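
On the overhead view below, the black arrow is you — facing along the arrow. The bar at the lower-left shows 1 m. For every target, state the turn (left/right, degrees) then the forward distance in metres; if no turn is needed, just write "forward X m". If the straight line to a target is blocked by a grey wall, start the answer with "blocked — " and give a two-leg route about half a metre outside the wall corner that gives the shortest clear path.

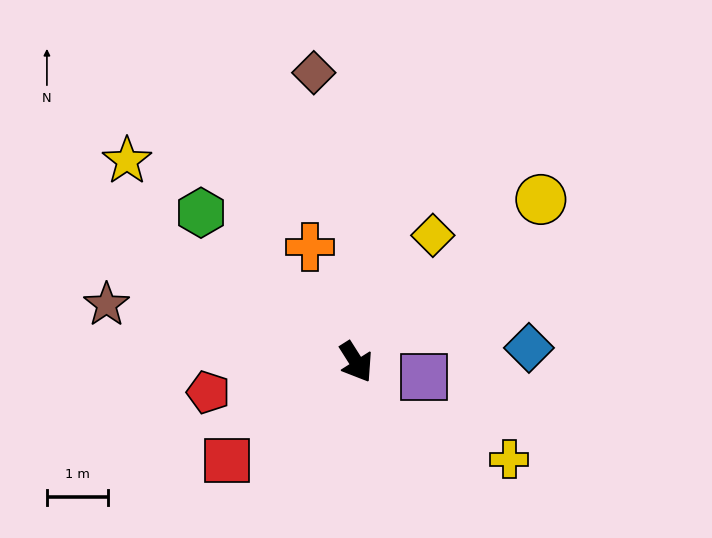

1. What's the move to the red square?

turn right 85°, forward 2.7 m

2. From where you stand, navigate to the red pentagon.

turn right 111°, forward 2.5 m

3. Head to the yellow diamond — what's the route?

turn left 117°, forward 2.4 m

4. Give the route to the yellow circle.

turn left 99°, forward 4.0 m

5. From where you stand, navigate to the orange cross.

turn left 169°, forward 2.0 m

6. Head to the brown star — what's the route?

turn right 135°, forward 4.2 m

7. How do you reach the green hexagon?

turn right 166°, forward 3.5 m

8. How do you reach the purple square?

turn left 45°, forward 1.1 m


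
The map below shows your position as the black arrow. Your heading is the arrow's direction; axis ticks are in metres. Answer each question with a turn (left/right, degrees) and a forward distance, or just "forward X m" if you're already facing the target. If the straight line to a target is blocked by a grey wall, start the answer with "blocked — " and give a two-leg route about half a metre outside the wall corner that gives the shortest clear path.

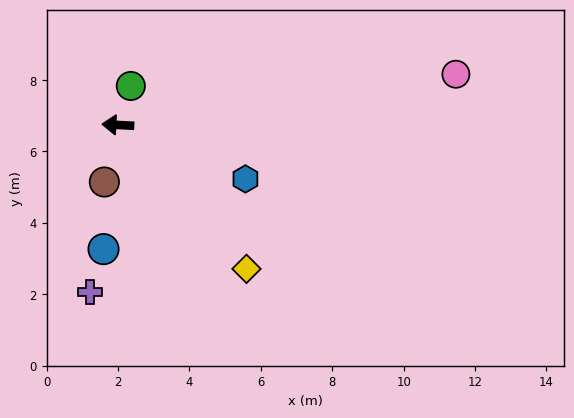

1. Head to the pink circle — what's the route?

turn right 169°, forward 9.6 m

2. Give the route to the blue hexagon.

turn left 160°, forward 3.9 m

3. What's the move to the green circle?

turn right 105°, forward 1.2 m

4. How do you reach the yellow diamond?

turn left 135°, forward 5.4 m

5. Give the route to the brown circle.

turn left 80°, forward 1.6 m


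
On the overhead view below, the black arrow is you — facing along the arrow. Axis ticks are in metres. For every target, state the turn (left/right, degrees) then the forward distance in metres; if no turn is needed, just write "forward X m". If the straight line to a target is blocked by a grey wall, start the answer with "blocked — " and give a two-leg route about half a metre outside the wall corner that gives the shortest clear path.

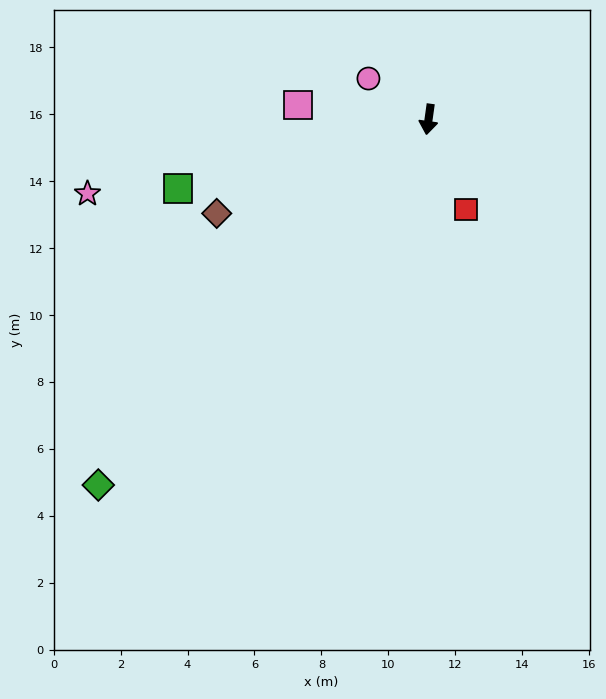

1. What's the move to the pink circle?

turn right 116°, forward 2.2 m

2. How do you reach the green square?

turn right 67°, forward 7.8 m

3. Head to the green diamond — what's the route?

turn right 34°, forward 14.7 m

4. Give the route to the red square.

turn left 30°, forward 2.9 m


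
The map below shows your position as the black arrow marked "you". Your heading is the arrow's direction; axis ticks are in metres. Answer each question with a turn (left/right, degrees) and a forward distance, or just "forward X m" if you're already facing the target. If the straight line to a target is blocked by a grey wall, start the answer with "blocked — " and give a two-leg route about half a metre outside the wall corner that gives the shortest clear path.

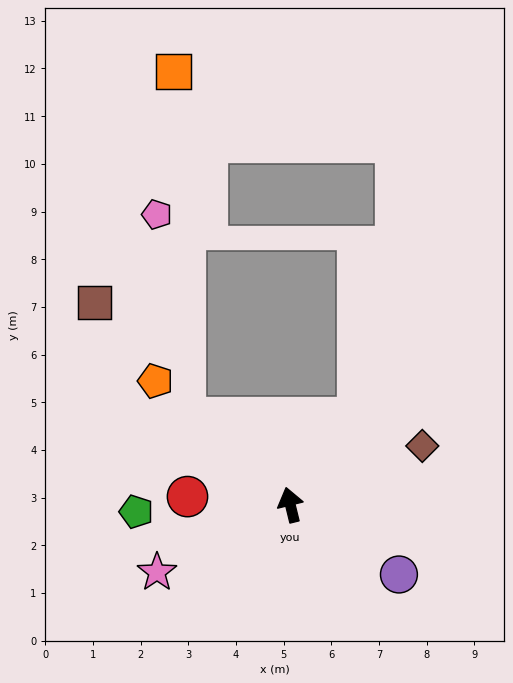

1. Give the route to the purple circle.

turn right 136°, forward 2.7 m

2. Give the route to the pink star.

turn left 103°, forward 3.1 m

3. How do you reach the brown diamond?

turn right 80°, forward 3.0 m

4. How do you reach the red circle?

turn left 72°, forward 2.2 m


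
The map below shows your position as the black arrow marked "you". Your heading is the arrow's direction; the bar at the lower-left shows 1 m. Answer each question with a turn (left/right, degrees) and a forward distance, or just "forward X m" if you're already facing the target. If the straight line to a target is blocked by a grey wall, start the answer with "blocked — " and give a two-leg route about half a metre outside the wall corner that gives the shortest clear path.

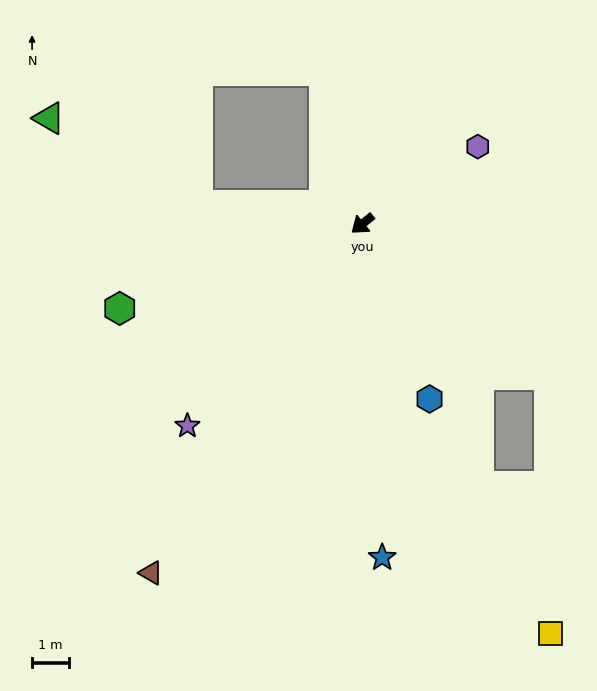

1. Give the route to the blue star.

turn left 54°, forward 9.2 m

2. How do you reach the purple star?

turn left 10°, forward 7.3 m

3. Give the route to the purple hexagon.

turn left 175°, forward 3.8 m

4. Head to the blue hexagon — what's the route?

turn left 72°, forward 5.1 m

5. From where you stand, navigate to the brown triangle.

turn left 20°, forward 11.2 m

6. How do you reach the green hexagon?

turn right 20°, forward 7.0 m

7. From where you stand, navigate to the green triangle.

blocked — turn right 45°, forward 4.5 m, then turn right 25°, forward 4.7 m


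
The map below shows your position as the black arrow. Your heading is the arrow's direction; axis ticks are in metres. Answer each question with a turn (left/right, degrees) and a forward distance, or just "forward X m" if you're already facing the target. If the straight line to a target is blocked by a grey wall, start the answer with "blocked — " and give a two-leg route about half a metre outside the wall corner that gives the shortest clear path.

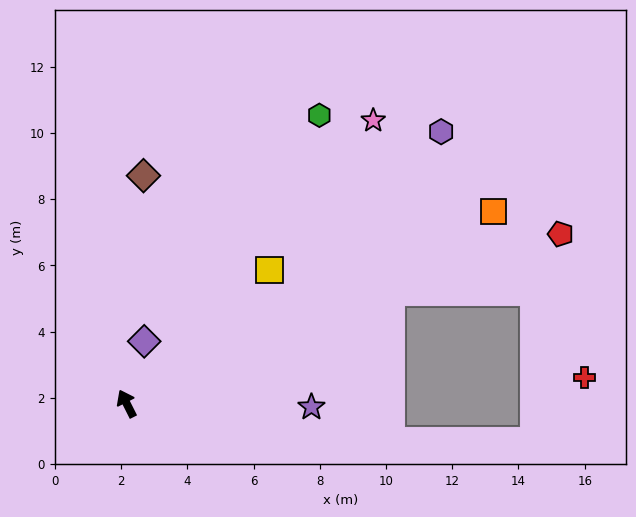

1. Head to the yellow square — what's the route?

turn right 74°, forward 5.9 m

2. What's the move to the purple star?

turn right 118°, forward 5.6 m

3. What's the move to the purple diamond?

turn right 43°, forward 2.0 m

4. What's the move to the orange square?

turn right 89°, forward 12.5 m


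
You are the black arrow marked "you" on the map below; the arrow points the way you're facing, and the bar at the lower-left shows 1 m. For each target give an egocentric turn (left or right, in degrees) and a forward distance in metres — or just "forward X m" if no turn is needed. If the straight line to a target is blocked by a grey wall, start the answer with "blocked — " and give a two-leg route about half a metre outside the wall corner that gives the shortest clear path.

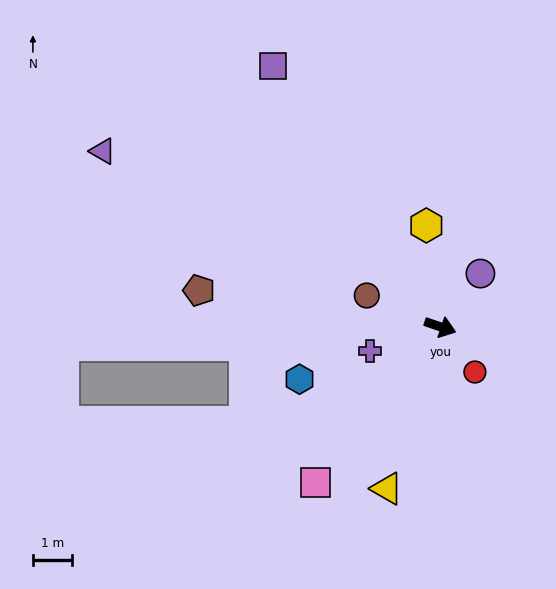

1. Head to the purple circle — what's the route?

turn left 72°, forward 1.7 m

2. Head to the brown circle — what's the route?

turn left 176°, forward 2.1 m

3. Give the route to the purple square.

turn left 142°, forward 8.0 m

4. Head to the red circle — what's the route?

turn right 34°, forward 1.5 m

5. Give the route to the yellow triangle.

turn right 89°, forward 4.4 m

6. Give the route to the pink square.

turn right 110°, forward 5.1 m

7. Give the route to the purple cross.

turn right 142°, forward 1.9 m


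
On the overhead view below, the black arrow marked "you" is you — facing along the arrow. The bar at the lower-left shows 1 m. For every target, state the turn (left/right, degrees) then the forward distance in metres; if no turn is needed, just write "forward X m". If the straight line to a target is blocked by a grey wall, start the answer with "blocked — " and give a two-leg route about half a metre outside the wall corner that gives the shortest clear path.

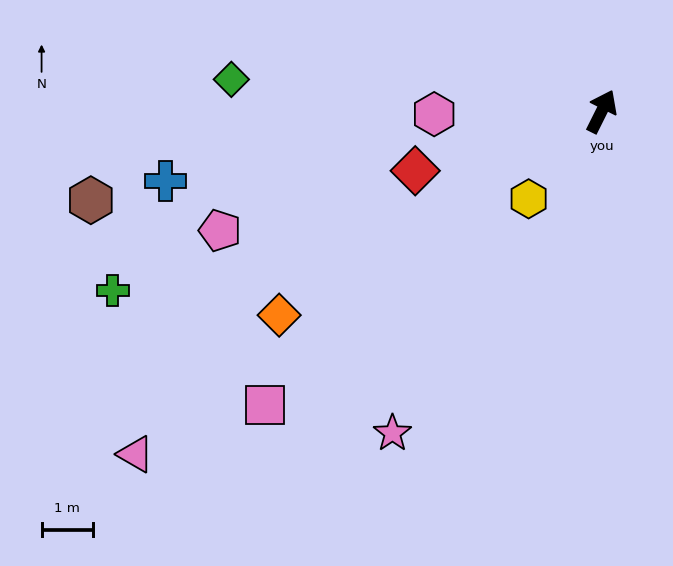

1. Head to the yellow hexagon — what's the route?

turn left 167°, forward 2.2 m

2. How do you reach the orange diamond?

turn left 149°, forward 7.4 m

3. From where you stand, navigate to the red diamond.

turn left 134°, forward 3.8 m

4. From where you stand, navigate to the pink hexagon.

turn left 118°, forward 3.3 m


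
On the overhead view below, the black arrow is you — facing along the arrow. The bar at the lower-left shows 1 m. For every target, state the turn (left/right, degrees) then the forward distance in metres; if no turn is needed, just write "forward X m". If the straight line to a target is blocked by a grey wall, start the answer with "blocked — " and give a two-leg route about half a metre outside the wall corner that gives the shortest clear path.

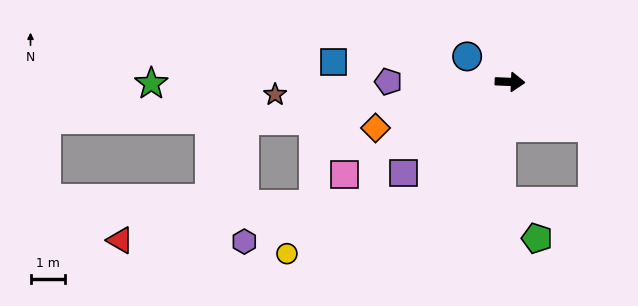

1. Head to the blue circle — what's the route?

turn left 152°, forward 1.4 m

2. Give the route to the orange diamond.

turn right 159°, forward 4.1 m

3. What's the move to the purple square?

turn right 137°, forward 4.1 m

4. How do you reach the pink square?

turn right 148°, forward 5.5 m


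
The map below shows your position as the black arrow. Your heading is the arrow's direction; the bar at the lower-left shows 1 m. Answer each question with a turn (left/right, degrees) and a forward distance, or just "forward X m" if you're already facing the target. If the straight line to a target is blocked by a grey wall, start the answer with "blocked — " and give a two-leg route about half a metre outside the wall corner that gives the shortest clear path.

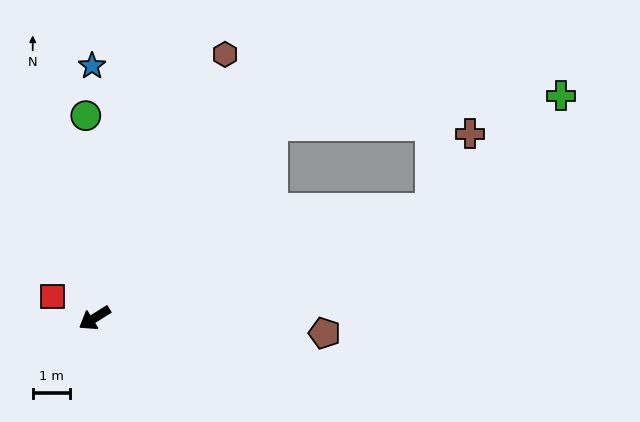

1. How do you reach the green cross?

blocked — turn left 166°, forward 9.4 m, then turn left 23°, forward 4.6 m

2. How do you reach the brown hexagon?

turn right 148°, forward 7.9 m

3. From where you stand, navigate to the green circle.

turn right 120°, forward 5.4 m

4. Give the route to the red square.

turn right 59°, forward 1.3 m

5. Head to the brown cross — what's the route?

blocked — turn left 166°, forward 9.4 m, then turn left 44°, forward 2.3 m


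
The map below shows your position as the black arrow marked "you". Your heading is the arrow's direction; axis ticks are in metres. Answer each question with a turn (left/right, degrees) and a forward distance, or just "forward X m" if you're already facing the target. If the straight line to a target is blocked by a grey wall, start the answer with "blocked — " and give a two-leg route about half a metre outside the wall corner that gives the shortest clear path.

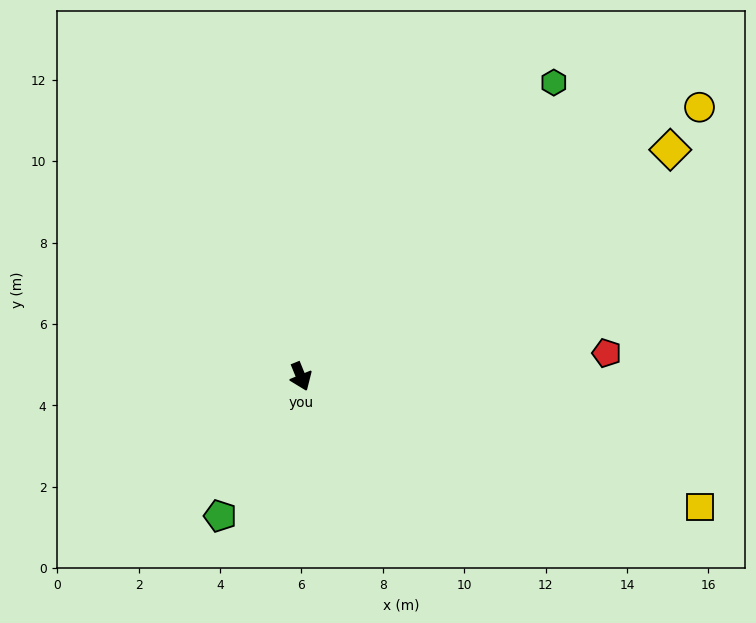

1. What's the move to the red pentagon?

turn left 72°, forward 7.5 m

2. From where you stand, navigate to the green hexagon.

turn left 117°, forward 9.5 m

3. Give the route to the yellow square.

turn left 50°, forward 10.3 m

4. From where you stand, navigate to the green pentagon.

turn right 52°, forward 4.0 m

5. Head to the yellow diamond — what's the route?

turn left 99°, forward 10.7 m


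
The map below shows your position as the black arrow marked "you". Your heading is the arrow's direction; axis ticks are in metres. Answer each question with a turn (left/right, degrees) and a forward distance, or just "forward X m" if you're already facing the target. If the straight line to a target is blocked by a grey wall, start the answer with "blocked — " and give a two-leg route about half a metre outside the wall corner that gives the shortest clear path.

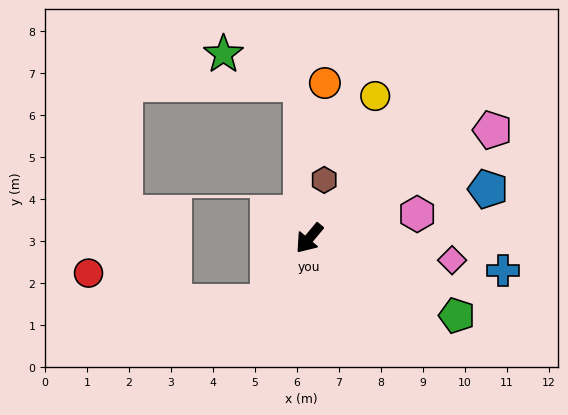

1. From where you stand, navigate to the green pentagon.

turn left 102°, forward 4.0 m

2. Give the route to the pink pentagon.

turn left 161°, forward 5.1 m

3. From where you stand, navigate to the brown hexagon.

turn right 154°, forward 1.4 m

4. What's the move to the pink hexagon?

turn left 143°, forward 2.6 m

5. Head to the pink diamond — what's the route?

turn left 121°, forward 3.4 m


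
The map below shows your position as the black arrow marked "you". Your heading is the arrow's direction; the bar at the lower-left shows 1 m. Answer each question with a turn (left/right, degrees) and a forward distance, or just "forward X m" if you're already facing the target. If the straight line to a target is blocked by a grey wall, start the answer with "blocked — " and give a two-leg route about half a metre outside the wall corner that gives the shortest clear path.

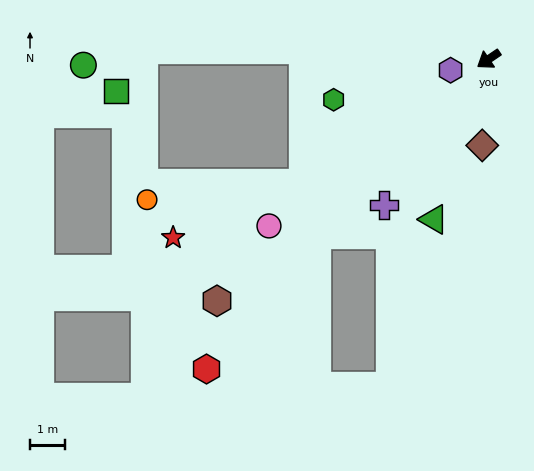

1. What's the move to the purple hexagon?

turn right 18°, forward 1.1 m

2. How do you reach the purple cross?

turn left 20°, forward 5.1 m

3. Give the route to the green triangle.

turn left 37°, forward 4.8 m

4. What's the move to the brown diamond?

turn left 52°, forward 2.5 m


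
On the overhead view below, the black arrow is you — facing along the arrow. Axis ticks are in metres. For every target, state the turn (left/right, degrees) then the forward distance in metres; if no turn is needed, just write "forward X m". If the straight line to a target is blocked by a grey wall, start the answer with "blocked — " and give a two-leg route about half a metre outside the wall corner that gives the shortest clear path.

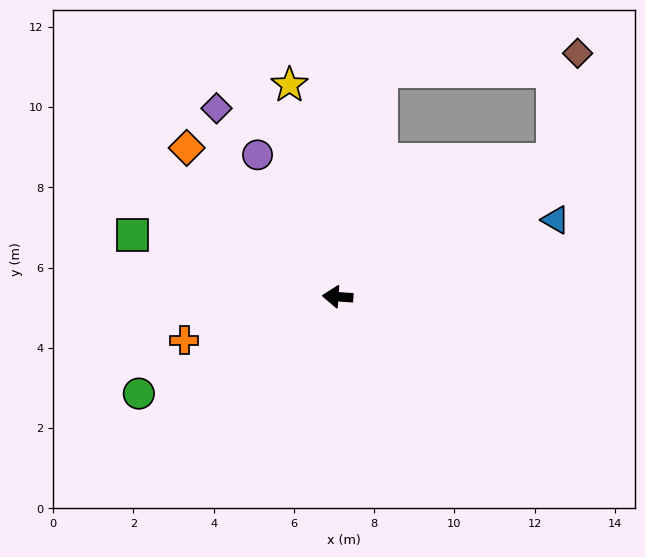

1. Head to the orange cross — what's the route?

turn left 20°, forward 4.0 m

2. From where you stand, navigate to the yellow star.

turn right 73°, forward 5.4 m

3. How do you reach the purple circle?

turn right 57°, forward 4.1 m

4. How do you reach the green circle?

turn left 30°, forward 5.5 m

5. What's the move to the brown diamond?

blocked — turn right 144°, forward 6.4 m, then turn left 45°, forward 2.7 m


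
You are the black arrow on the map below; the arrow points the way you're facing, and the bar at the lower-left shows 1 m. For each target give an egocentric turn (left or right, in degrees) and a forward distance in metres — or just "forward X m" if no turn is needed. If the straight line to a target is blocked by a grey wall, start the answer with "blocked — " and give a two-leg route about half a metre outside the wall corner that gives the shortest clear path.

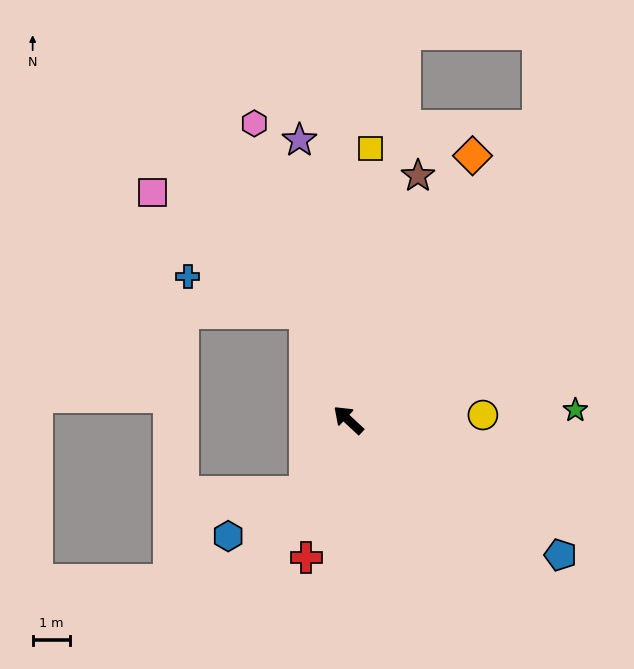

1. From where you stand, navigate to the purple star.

turn right 37°, forward 7.6 m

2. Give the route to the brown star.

turn right 63°, forward 6.8 m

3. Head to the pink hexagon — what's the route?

turn right 30°, forward 8.3 m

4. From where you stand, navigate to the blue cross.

blocked — turn right 25°, forward 3.1 m, then turn left 50°, forward 3.3 m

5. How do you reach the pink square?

blocked — turn right 25°, forward 3.1 m, then turn left 29°, forward 5.2 m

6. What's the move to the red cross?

turn left 116°, forward 3.8 m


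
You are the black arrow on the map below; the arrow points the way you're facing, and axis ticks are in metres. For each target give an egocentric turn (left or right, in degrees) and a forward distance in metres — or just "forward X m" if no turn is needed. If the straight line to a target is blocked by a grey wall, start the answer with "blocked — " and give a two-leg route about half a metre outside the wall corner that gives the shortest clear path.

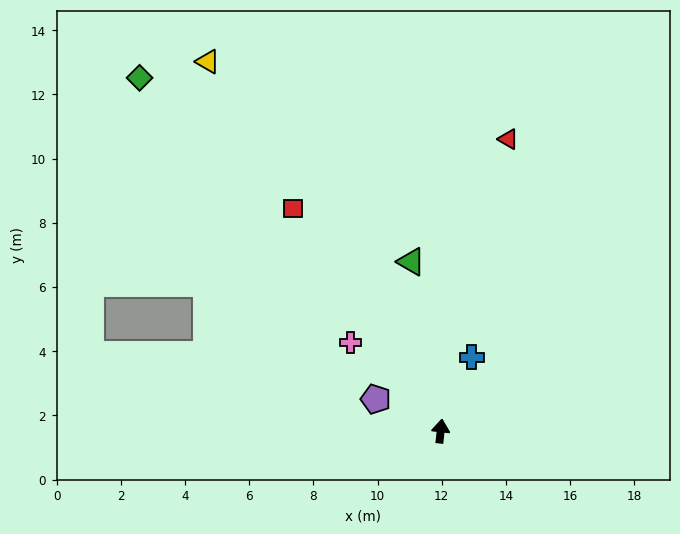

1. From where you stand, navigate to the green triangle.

turn left 16°, forward 5.4 m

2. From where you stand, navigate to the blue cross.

turn right 17°, forward 2.5 m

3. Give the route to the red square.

turn left 40°, forward 8.3 m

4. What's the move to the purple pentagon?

turn left 70°, forward 2.3 m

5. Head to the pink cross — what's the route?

turn left 52°, forward 3.9 m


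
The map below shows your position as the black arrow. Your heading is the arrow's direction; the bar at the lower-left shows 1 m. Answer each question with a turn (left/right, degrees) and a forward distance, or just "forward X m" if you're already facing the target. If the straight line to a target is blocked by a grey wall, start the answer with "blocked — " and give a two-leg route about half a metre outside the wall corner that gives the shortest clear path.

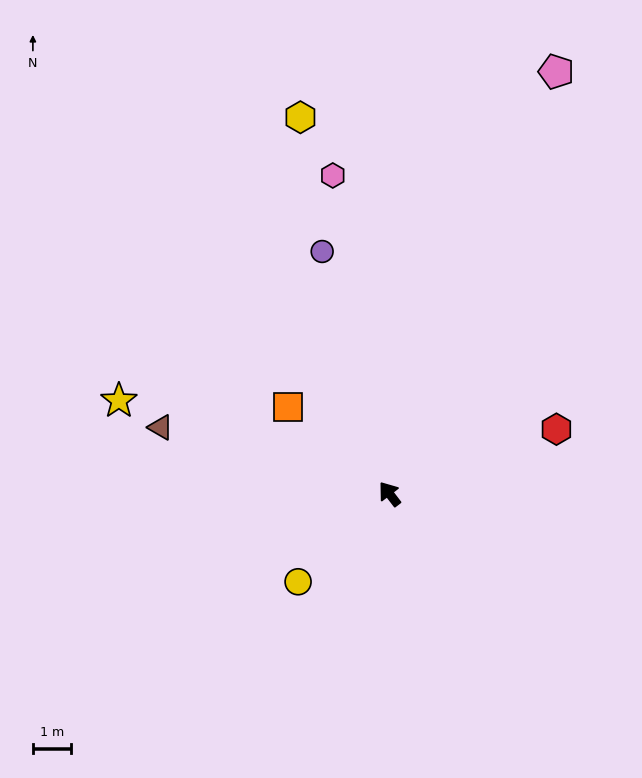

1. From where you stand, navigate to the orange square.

turn left 12°, forward 3.5 m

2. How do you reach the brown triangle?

turn left 36°, forward 6.3 m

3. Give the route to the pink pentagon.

turn right 59°, forward 12.0 m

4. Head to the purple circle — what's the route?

turn right 22°, forward 6.6 m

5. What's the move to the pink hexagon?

turn right 27°, forward 8.5 m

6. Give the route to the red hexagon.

turn right 106°, forward 4.7 m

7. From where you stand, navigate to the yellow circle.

turn left 96°, forward 3.3 m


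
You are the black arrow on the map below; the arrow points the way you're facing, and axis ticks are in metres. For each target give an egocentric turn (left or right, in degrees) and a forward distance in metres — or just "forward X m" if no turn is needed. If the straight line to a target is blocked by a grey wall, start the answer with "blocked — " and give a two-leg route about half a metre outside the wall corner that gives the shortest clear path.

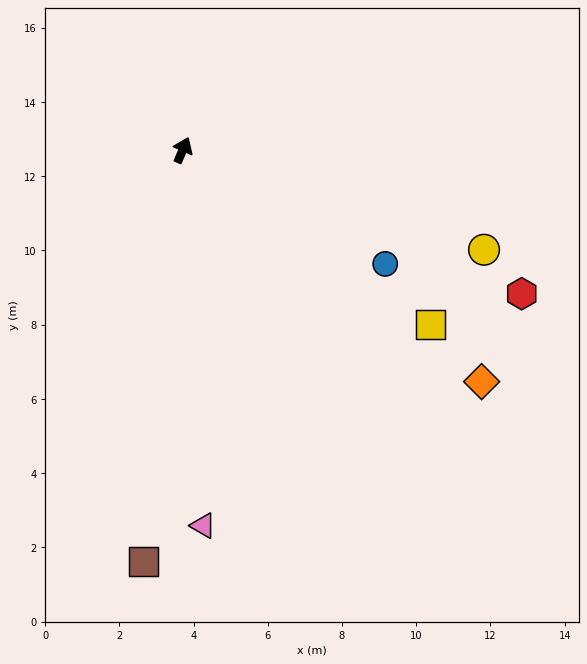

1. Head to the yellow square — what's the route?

turn right 102°, forward 8.2 m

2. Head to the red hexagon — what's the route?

turn right 90°, forward 9.9 m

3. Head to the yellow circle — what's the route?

turn right 85°, forward 8.5 m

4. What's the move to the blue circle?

turn right 96°, forward 6.3 m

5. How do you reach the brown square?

turn right 162°, forward 11.1 m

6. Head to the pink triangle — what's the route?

turn right 154°, forward 10.1 m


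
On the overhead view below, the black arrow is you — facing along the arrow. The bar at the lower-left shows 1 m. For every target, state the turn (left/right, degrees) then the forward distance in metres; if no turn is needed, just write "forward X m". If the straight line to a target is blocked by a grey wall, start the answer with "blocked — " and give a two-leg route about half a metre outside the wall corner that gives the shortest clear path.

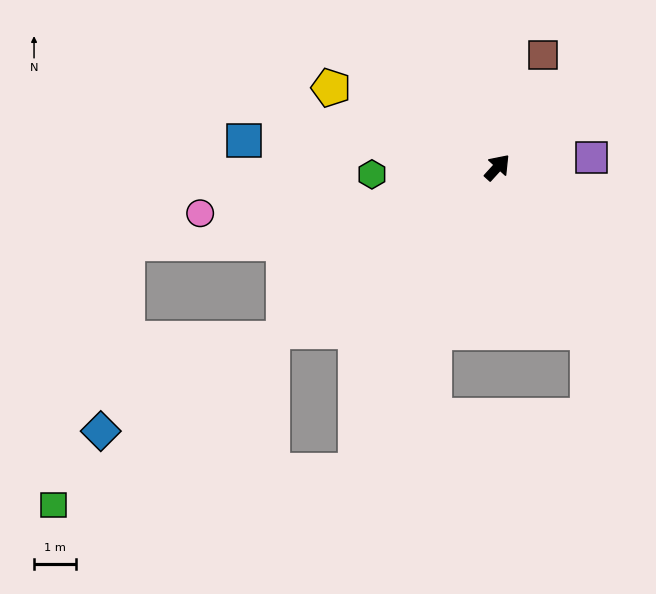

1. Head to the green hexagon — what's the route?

turn left 136°, forward 3.0 m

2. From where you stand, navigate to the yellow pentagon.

turn left 107°, forward 4.4 m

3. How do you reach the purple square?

turn right 42°, forward 2.3 m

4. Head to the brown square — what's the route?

turn left 20°, forward 2.9 m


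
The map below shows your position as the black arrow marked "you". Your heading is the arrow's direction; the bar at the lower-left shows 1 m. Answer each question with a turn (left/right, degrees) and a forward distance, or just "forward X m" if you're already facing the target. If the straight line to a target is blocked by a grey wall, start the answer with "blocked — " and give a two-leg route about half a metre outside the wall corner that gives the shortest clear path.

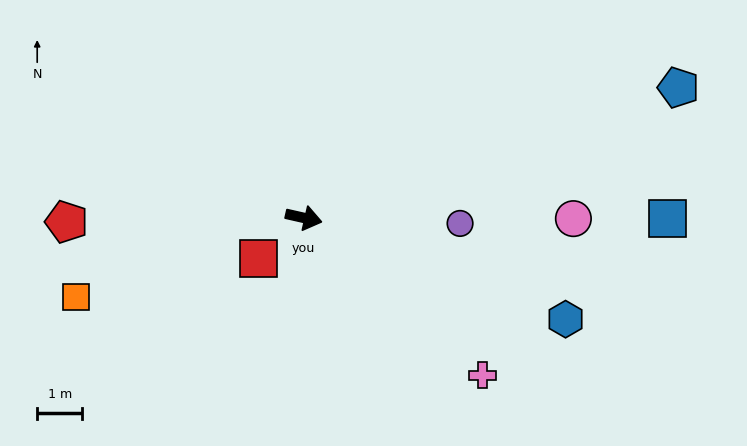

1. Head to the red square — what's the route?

turn right 125°, forward 1.3 m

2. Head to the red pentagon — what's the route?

turn right 166°, forward 5.2 m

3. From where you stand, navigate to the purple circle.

turn left 11°, forward 3.5 m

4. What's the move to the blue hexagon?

turn right 8°, forward 6.2 m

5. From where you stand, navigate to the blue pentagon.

turn left 32°, forward 8.8 m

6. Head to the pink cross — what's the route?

turn right 29°, forward 5.3 m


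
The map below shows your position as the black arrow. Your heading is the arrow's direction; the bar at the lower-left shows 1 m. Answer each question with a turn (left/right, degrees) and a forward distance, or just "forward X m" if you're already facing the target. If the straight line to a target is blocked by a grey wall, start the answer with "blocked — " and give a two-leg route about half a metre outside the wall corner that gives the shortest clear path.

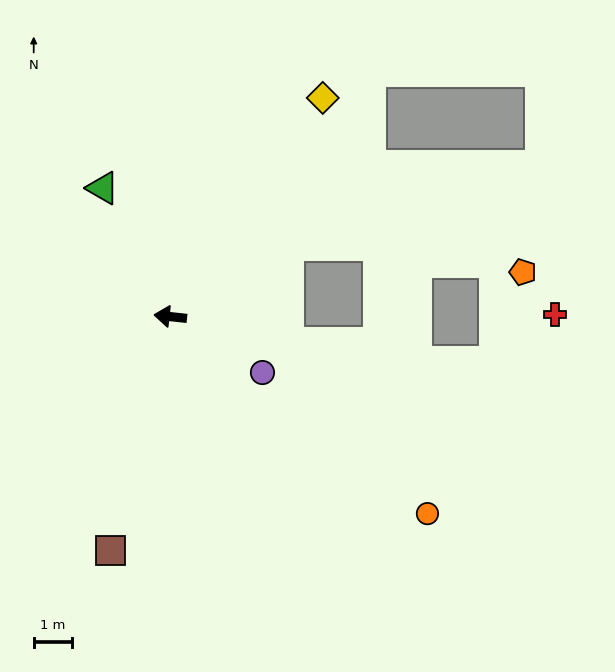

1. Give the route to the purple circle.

turn left 155°, forward 2.8 m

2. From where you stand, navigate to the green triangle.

turn right 56°, forward 3.8 m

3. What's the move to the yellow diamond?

turn right 119°, forward 6.9 m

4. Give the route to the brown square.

turn left 82°, forward 6.2 m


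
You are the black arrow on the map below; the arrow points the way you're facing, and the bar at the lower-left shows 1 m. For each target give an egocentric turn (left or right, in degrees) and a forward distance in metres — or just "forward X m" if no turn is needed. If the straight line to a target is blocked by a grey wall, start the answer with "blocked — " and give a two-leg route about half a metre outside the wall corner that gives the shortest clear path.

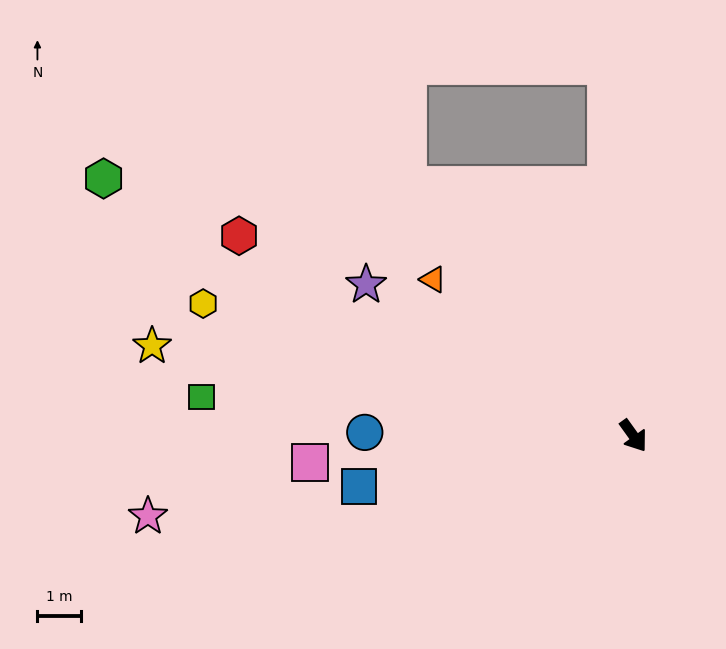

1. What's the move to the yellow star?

turn right 136°, forward 11.1 m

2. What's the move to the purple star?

turn right 155°, forward 7.0 m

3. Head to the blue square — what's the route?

turn right 115°, forward 6.3 m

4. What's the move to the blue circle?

turn right 126°, forward 6.1 m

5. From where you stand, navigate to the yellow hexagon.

turn right 143°, forward 10.2 m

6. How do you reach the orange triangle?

turn right 164°, forward 5.8 m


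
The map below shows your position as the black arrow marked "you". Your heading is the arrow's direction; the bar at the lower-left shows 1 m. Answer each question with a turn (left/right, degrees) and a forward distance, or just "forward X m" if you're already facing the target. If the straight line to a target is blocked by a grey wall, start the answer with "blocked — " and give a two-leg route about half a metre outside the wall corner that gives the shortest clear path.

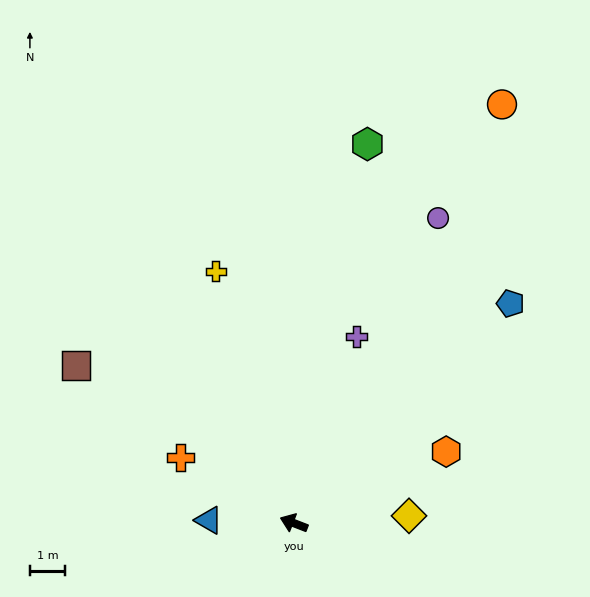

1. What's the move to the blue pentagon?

turn right 113°, forward 8.8 m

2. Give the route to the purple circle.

turn right 94°, forward 9.7 m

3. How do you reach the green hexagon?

turn right 80°, forward 11.1 m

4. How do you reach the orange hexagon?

turn right 134°, forward 4.8 m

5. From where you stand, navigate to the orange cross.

turn right 9°, forward 3.8 m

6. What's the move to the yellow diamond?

turn right 155°, forward 3.3 m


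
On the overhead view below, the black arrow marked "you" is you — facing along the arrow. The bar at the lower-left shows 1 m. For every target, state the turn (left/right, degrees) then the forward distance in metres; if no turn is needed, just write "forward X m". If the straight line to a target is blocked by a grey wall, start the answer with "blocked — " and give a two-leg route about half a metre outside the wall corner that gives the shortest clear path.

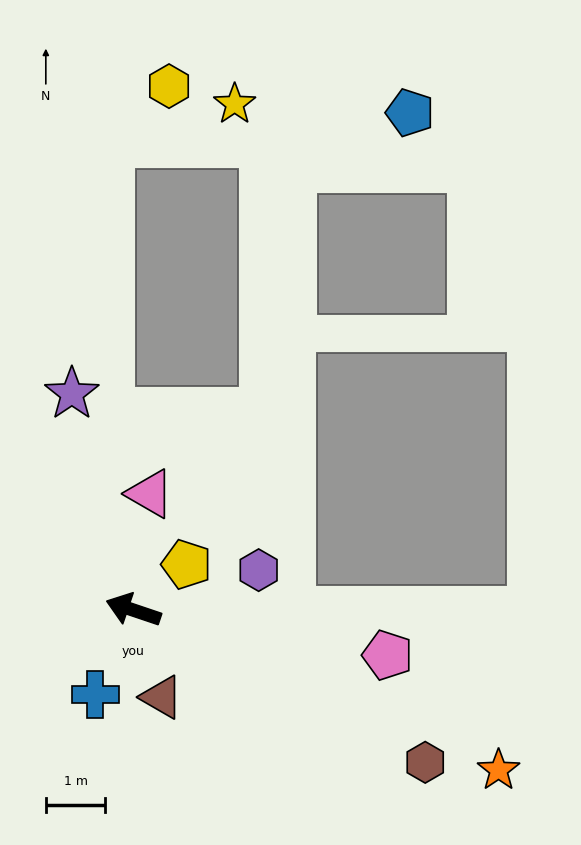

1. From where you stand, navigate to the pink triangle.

turn right 79°, forward 2.0 m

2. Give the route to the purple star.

turn right 56°, forward 3.8 m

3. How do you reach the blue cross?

turn left 84°, forward 1.6 m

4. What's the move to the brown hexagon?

turn left 171°, forward 5.5 m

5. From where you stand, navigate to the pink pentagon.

turn right 171°, forward 4.3 m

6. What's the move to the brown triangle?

turn left 127°, forward 1.5 m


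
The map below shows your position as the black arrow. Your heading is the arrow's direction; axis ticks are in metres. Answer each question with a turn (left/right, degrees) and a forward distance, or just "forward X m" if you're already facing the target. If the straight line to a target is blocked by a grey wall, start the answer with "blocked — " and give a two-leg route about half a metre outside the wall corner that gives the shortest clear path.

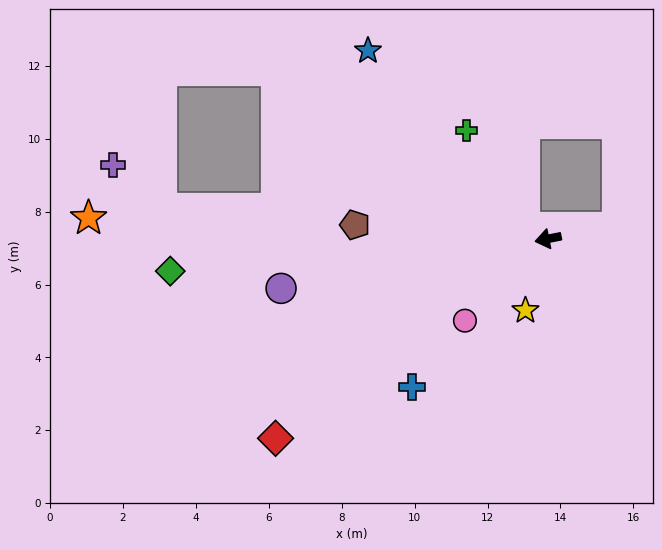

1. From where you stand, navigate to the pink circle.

turn left 33°, forward 3.2 m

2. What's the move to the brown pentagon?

turn right 15°, forward 5.3 m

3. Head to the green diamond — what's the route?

turn right 6°, forward 10.4 m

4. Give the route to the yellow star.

turn left 61°, forward 2.1 m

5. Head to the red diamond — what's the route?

turn left 25°, forward 9.3 m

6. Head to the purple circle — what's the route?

forward 7.4 m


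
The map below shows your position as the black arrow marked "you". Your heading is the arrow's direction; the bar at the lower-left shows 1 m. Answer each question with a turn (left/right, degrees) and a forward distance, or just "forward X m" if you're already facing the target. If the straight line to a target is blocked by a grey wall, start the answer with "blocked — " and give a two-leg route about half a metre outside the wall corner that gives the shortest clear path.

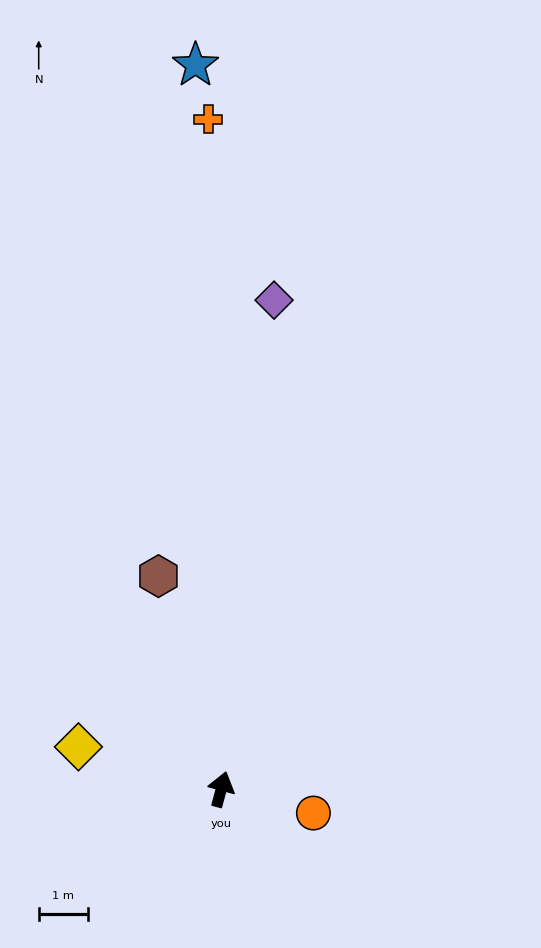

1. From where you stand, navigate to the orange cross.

turn left 16°, forward 13.6 m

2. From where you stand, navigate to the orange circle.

turn right 89°, forward 1.9 m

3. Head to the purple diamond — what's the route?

turn left 9°, forward 10.0 m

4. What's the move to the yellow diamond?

turn left 89°, forward 3.0 m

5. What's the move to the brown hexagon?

turn left 31°, forward 4.5 m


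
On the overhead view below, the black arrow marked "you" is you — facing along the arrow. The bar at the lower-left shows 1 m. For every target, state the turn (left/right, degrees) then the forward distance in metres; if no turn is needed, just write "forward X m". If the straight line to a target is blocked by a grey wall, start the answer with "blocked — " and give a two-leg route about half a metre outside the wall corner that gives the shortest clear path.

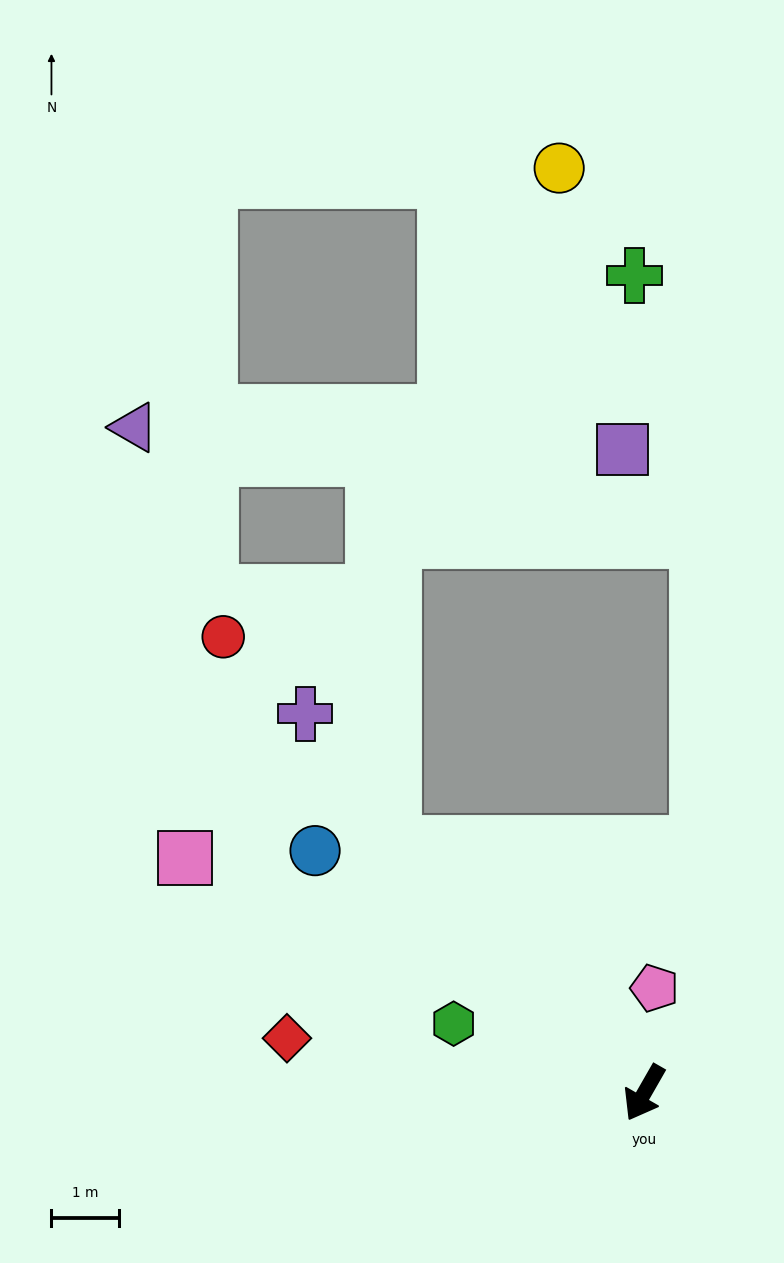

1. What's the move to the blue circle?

turn right 97°, forward 6.0 m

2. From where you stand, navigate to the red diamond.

turn right 69°, forward 5.3 m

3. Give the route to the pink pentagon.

turn right 156°, forward 1.6 m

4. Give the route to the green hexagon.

turn right 80°, forward 3.0 m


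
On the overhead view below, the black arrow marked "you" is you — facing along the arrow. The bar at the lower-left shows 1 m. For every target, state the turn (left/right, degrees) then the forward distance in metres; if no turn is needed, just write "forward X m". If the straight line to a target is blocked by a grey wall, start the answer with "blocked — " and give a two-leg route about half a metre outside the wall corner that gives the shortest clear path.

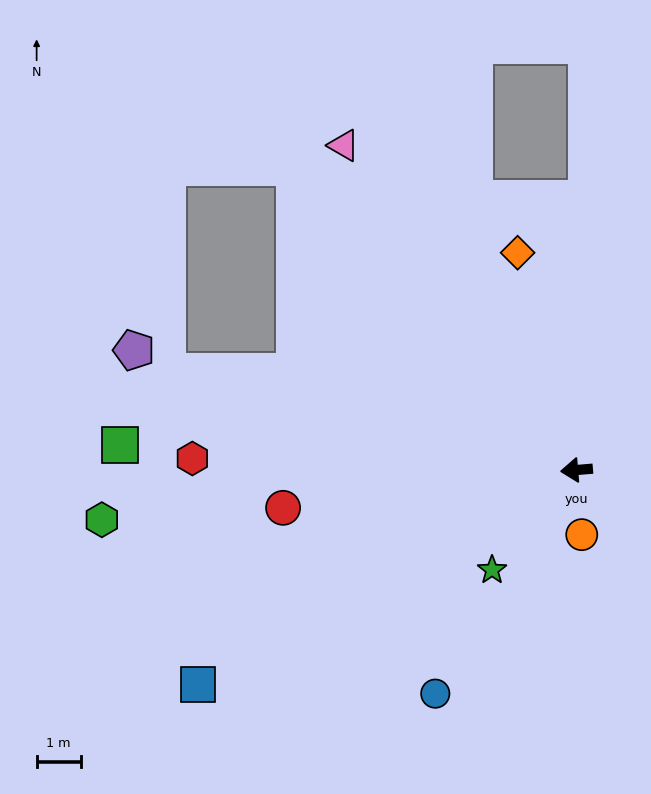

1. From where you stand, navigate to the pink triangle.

turn right 59°, forward 9.1 m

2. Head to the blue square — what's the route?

turn left 25°, forward 9.9 m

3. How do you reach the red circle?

turn left 3°, forward 6.7 m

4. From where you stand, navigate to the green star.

turn left 45°, forward 3.0 m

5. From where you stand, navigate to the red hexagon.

turn right 6°, forward 8.7 m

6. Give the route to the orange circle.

turn left 90°, forward 1.5 m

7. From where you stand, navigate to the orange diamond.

turn right 80°, forward 5.1 m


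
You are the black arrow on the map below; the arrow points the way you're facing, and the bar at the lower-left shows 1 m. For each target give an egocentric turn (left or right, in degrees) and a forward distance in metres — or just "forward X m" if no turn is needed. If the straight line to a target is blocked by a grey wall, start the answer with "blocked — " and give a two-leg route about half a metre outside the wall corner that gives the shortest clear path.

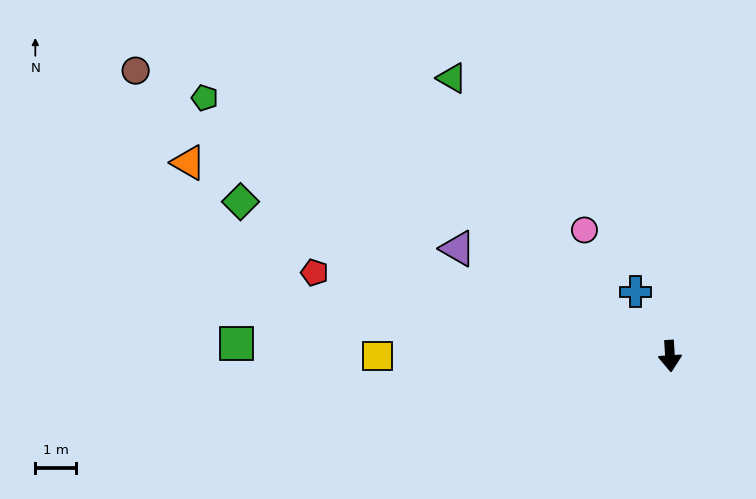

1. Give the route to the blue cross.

turn right 155°, forward 1.8 m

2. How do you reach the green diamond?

turn right 113°, forward 11.1 m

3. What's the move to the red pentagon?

turn right 107°, forward 8.9 m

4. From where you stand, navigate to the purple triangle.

turn right 121°, forward 5.8 m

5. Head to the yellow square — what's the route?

turn right 94°, forward 7.1 m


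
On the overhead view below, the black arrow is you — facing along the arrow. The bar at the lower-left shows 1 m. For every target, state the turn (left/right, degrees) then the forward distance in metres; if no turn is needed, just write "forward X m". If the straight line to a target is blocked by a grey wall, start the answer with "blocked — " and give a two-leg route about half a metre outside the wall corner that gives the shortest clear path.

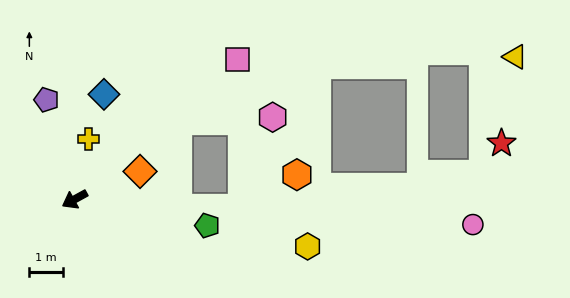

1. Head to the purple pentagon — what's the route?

turn right 103°, forward 3.1 m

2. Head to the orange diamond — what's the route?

turn left 174°, forward 2.1 m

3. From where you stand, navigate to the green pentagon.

turn left 140°, forward 4.0 m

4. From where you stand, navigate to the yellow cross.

turn right 132°, forward 1.8 m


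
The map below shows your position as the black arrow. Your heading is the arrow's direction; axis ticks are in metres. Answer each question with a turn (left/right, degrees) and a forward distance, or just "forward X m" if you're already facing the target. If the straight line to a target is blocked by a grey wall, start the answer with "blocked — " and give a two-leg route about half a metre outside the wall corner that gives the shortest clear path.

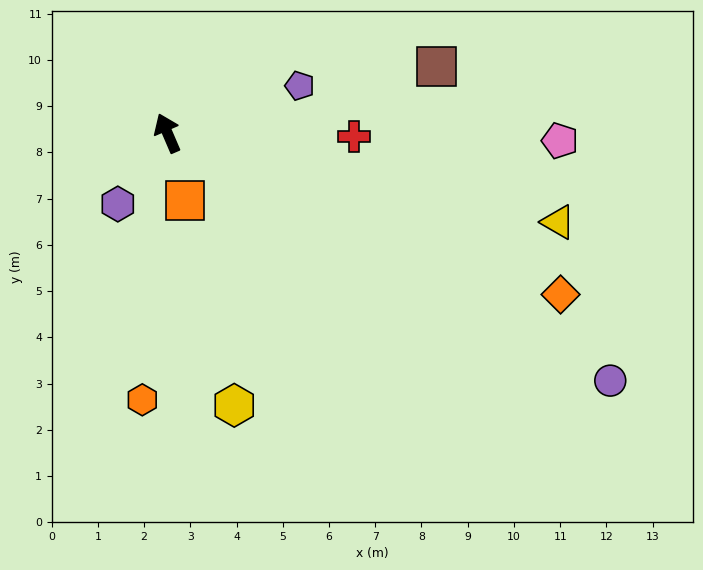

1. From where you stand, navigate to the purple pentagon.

turn right 94°, forward 3.0 m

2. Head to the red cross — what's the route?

turn right 114°, forward 4.0 m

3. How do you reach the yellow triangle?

turn right 126°, forward 8.7 m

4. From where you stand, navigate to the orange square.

turn left 171°, forward 1.5 m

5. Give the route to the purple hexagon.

turn left 122°, forward 1.9 m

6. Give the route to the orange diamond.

turn right 136°, forward 9.2 m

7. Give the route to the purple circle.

turn right 142°, forward 11.0 m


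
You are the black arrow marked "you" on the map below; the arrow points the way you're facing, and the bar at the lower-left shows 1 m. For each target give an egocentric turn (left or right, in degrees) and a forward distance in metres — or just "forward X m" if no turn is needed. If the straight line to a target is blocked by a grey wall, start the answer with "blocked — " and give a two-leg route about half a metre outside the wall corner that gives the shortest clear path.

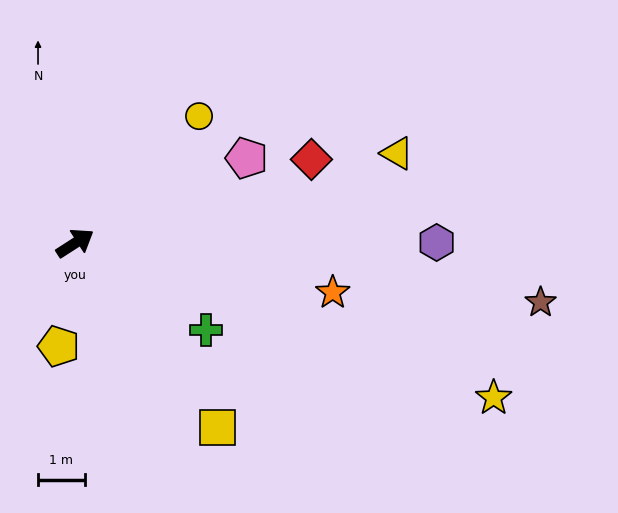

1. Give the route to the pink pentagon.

turn right 6°, forward 4.1 m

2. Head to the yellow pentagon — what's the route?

turn right 132°, forward 2.2 m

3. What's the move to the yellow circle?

turn left 13°, forward 3.8 m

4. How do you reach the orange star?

turn right 44°, forward 5.6 m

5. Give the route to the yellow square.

turn right 85°, forward 5.0 m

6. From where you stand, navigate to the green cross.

turn right 66°, forward 3.4 m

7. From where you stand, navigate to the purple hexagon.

turn right 33°, forward 7.7 m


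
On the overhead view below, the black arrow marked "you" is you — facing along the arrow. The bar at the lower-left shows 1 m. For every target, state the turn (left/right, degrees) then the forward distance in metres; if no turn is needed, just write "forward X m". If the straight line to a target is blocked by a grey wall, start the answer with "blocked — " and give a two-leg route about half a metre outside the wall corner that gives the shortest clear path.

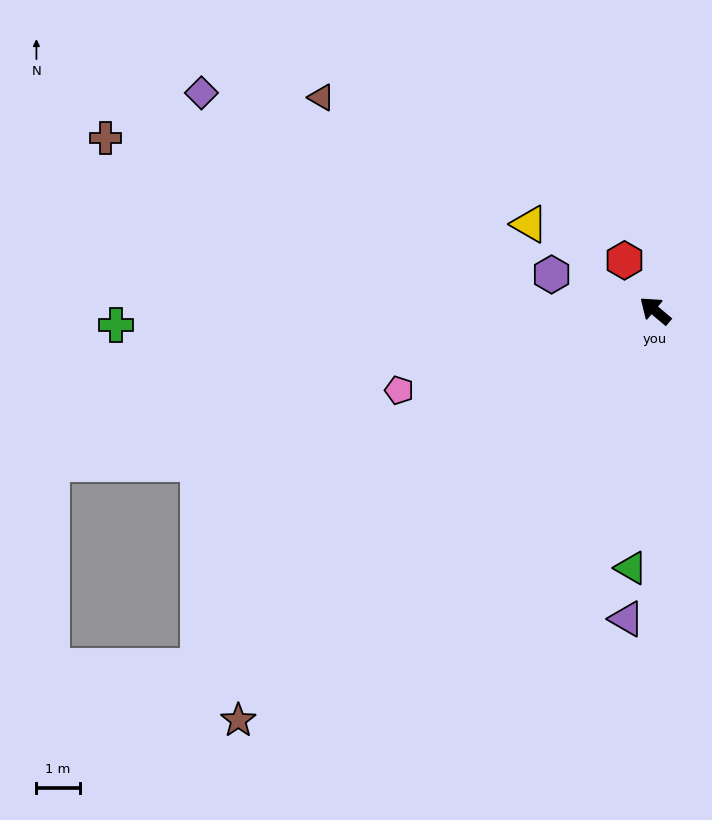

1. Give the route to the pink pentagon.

turn left 57°, forward 6.2 m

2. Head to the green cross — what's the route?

turn left 42°, forward 12.5 m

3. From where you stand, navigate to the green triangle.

turn left 125°, forward 6.0 m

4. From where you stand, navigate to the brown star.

turn left 85°, forward 13.5 m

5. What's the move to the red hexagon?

turn right 19°, forward 1.4 m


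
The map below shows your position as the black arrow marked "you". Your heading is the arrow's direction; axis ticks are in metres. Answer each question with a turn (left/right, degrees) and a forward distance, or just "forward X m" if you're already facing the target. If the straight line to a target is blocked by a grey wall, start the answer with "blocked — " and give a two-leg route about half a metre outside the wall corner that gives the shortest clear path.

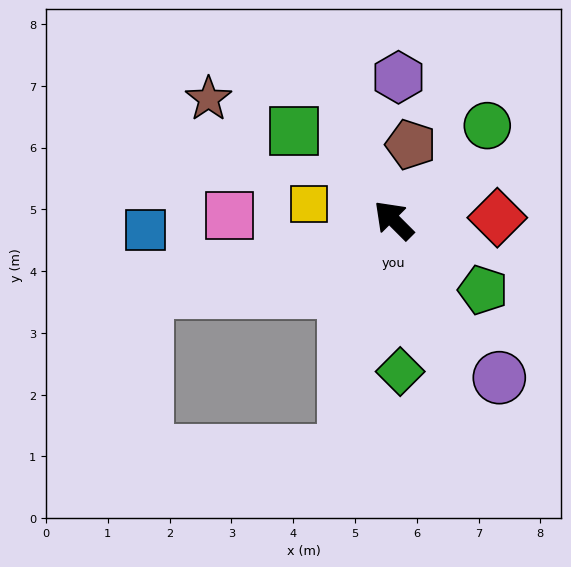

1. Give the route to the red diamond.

turn right 134°, forward 1.7 m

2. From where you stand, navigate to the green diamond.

turn left 138°, forward 2.5 m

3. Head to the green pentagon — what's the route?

turn right 173°, forward 1.8 m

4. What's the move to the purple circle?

turn left 169°, forward 3.1 m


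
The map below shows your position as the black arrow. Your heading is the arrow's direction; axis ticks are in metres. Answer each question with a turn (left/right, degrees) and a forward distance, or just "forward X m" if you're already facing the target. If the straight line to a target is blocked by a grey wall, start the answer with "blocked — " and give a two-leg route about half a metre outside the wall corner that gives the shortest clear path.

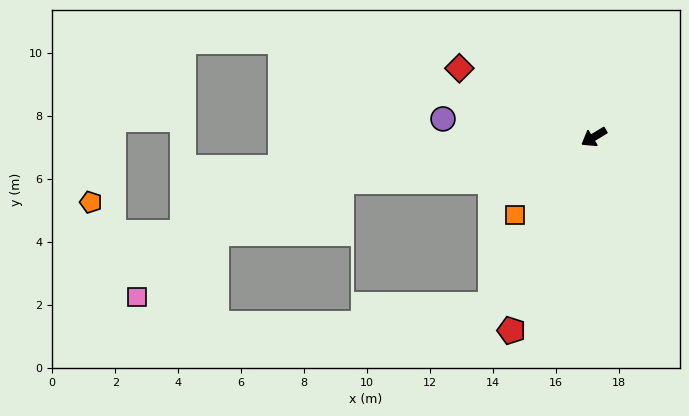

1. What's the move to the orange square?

turn left 13°, forward 3.5 m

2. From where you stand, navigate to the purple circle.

turn right 38°, forward 4.8 m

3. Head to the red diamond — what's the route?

turn right 58°, forward 4.8 m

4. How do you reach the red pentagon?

turn left 36°, forward 6.7 m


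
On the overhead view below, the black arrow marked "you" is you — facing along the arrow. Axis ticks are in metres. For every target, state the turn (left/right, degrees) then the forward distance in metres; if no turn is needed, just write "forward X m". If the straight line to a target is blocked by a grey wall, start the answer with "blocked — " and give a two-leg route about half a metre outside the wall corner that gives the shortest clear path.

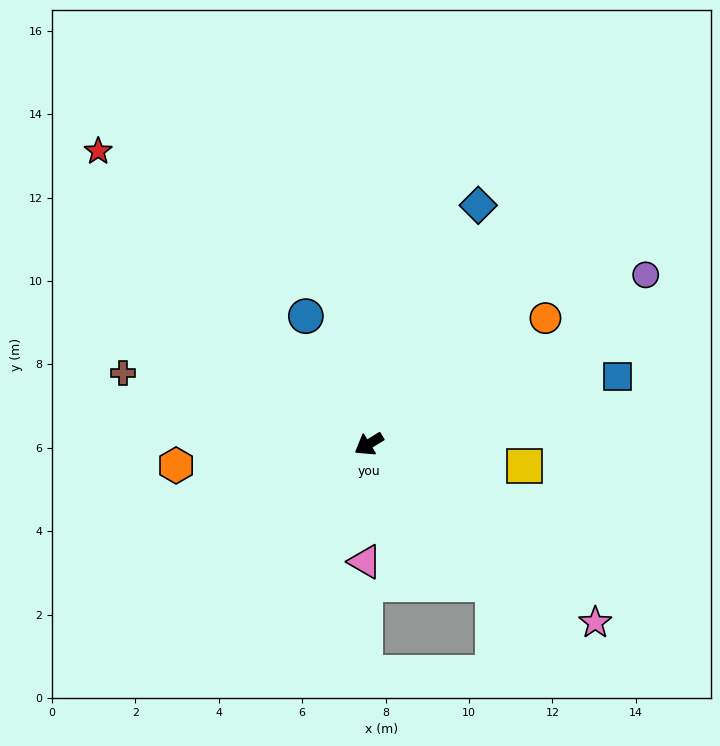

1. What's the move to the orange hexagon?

turn right 25°, forward 4.6 m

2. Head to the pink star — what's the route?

turn left 110°, forward 6.9 m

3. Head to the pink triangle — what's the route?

turn left 57°, forward 2.8 m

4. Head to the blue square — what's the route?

turn left 164°, forward 6.2 m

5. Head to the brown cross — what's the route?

turn right 48°, forward 6.1 m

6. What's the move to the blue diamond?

turn right 146°, forward 6.3 m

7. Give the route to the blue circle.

turn right 95°, forward 3.4 m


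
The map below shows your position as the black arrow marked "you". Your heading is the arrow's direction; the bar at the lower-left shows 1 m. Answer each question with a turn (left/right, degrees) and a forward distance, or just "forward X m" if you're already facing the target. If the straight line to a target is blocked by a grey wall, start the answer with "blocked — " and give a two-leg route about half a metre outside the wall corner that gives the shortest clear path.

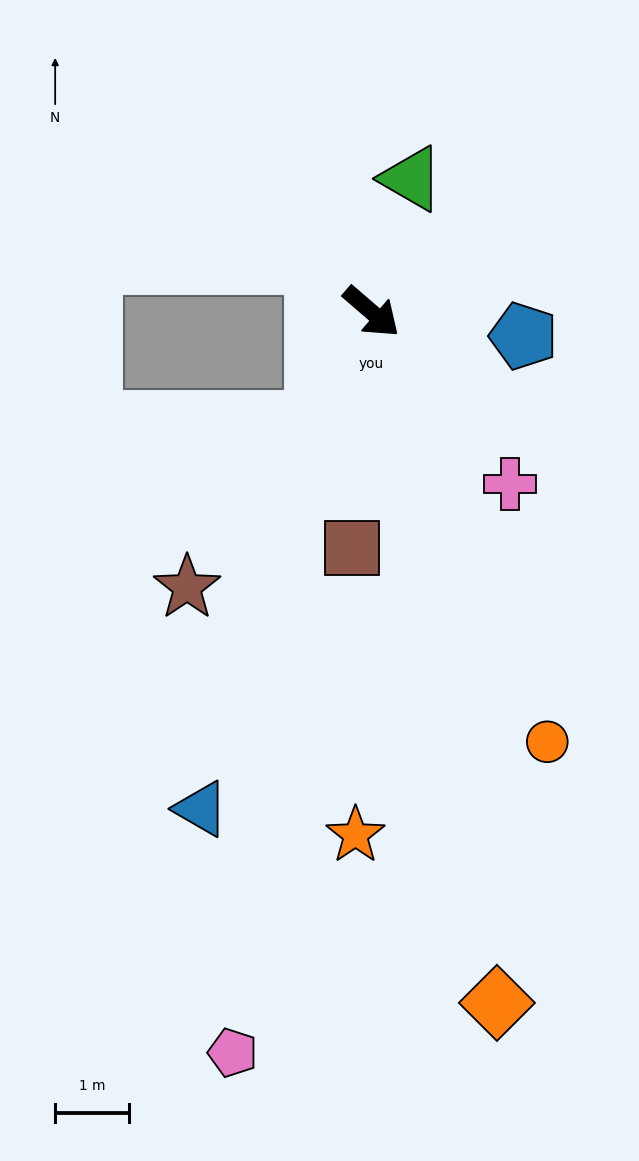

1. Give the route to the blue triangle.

turn right 68°, forward 7.1 m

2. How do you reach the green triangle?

turn left 114°, forward 1.9 m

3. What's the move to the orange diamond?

turn right 39°, forward 9.5 m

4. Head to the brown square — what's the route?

turn right 54°, forward 3.2 m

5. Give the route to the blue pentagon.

turn left 32°, forward 2.1 m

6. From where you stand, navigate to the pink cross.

turn right 10°, forward 3.0 m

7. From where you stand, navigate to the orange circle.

turn right 27°, forward 6.3 m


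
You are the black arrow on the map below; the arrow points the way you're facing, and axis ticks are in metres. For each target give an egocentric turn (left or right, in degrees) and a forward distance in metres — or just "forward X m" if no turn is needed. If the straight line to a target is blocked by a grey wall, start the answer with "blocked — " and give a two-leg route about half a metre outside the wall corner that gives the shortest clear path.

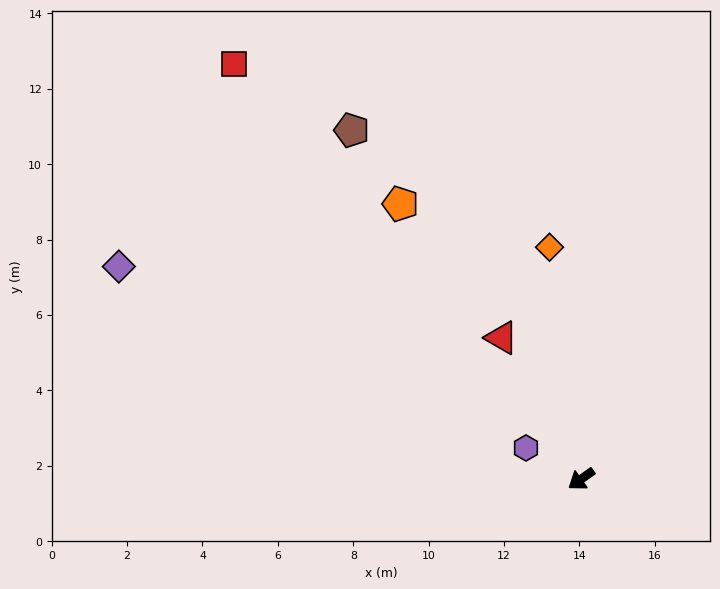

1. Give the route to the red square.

turn right 86°, forward 14.3 m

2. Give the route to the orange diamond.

turn right 118°, forward 6.2 m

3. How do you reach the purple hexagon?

turn right 65°, forward 1.7 m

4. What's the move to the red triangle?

turn right 96°, forward 4.3 m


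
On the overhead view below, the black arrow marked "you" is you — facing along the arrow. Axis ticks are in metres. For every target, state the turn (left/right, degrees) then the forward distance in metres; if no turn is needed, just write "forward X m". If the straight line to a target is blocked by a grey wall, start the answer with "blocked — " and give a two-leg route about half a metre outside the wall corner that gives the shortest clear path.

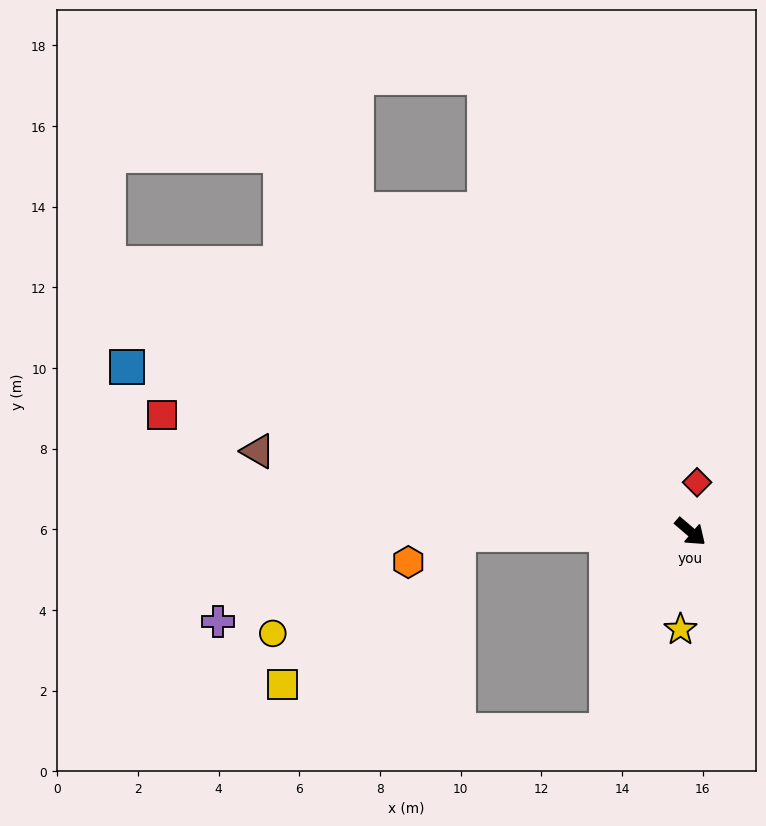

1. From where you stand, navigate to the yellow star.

turn right 55°, forward 2.4 m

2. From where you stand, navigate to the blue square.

turn right 156°, forward 14.5 m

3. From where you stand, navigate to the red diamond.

turn left 123°, forward 1.2 m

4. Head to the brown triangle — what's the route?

turn right 150°, forward 10.9 m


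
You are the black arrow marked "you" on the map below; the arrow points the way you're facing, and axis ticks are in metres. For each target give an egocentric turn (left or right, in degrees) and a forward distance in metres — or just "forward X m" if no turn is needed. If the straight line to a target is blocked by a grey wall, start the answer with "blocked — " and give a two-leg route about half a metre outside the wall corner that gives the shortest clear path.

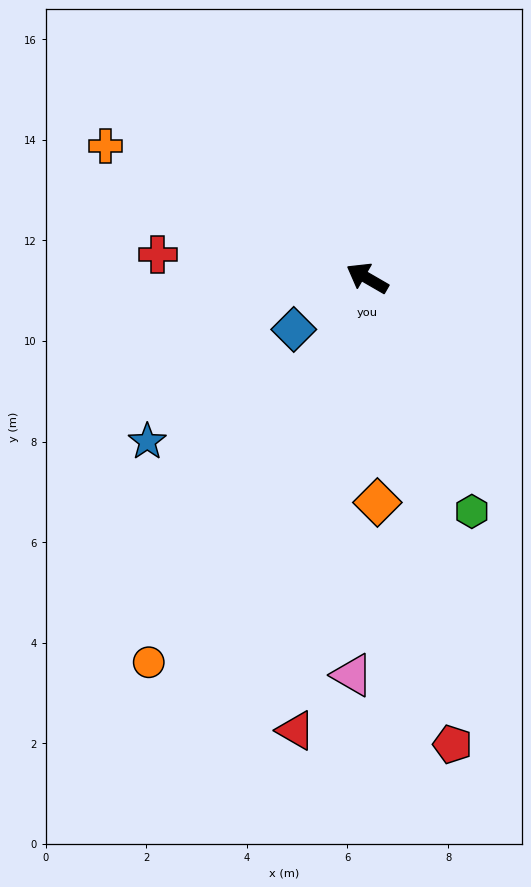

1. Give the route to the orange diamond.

turn left 123°, forward 4.5 m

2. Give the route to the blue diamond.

turn left 65°, forward 1.8 m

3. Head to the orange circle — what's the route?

turn left 90°, forward 8.8 m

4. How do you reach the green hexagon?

turn left 144°, forward 5.1 m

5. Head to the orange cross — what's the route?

turn left 3°, forward 5.8 m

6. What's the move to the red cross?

turn left 24°, forward 4.2 m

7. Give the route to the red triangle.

turn left 111°, forward 9.1 m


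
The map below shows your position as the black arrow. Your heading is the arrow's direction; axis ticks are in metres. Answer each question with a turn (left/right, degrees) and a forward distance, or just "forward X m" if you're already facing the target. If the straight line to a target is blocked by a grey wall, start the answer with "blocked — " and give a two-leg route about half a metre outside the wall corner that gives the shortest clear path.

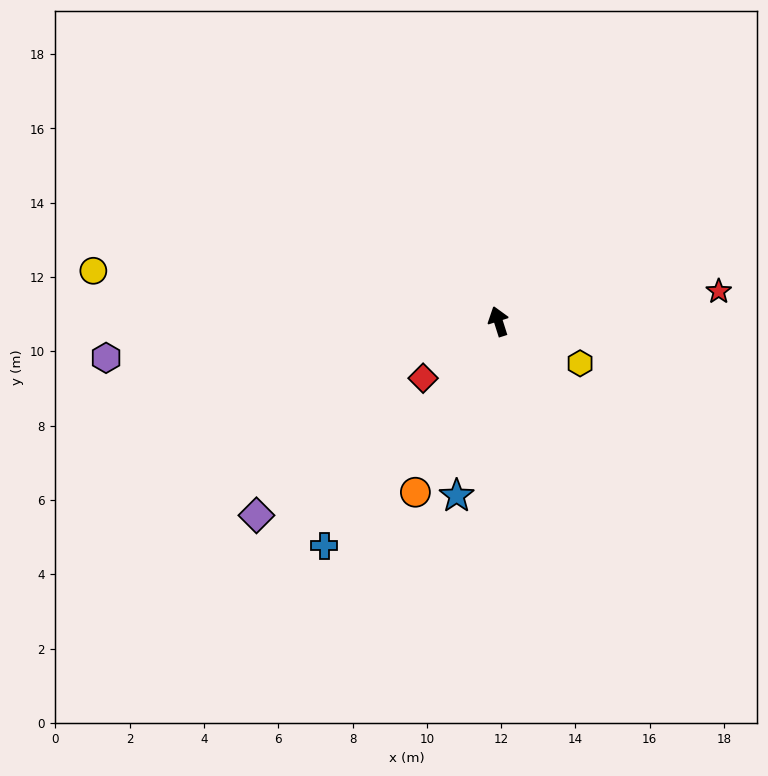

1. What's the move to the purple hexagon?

turn left 78°, forward 10.6 m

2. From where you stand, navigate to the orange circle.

turn left 136°, forward 5.1 m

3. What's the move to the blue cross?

turn left 125°, forward 7.6 m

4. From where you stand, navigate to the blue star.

turn left 149°, forward 4.8 m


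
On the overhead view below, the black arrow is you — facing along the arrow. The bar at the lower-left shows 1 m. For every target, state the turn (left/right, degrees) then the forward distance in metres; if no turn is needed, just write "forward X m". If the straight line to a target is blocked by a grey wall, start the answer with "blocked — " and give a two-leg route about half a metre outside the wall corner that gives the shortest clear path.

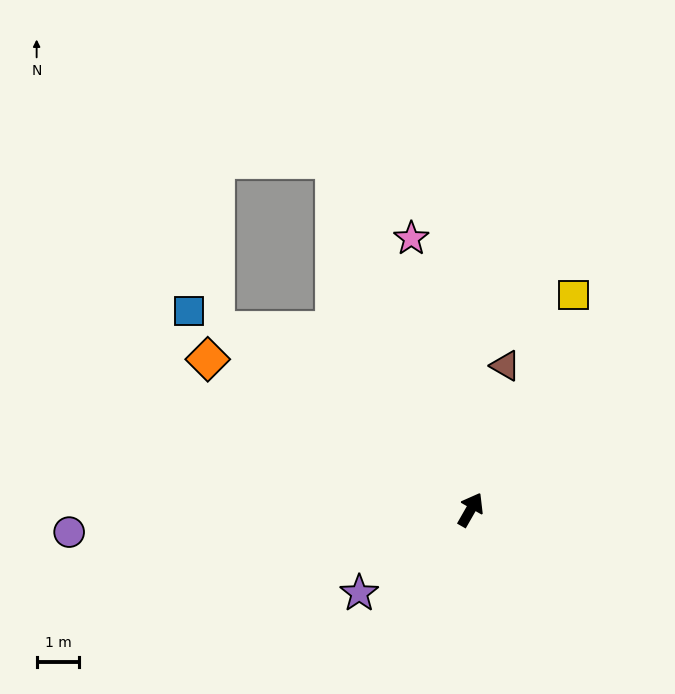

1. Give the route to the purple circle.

turn left 123°, forward 9.5 m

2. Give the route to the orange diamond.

turn left 90°, forward 7.1 m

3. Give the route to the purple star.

turn left 157°, forward 3.3 m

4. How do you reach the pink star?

turn left 42°, forward 6.5 m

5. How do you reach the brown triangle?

turn left 16°, forward 3.5 m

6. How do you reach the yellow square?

turn left 4°, forward 5.6 m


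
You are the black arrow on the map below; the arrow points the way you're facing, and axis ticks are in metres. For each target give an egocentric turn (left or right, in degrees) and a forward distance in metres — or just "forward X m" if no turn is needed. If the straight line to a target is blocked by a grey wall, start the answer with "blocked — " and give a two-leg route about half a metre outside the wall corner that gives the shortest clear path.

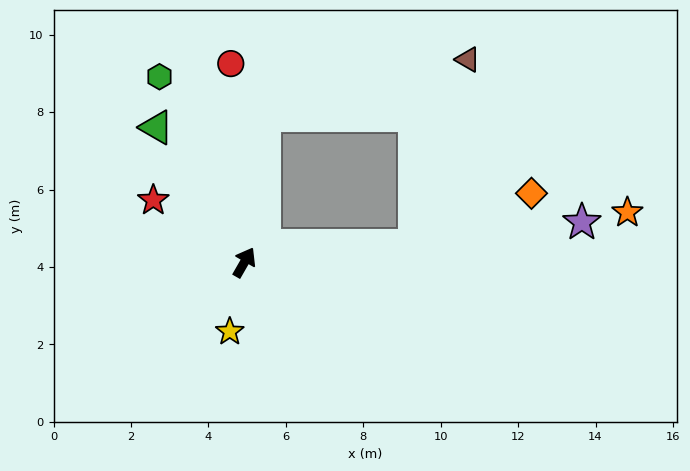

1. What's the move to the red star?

turn left 86°, forward 2.8 m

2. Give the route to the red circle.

turn left 34°, forward 5.1 m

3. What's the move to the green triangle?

turn left 63°, forward 4.2 m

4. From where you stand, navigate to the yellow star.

turn right 162°, forward 1.8 m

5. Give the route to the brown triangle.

blocked — turn left 22°, forward 3.8 m, then turn right 67°, forward 5.4 m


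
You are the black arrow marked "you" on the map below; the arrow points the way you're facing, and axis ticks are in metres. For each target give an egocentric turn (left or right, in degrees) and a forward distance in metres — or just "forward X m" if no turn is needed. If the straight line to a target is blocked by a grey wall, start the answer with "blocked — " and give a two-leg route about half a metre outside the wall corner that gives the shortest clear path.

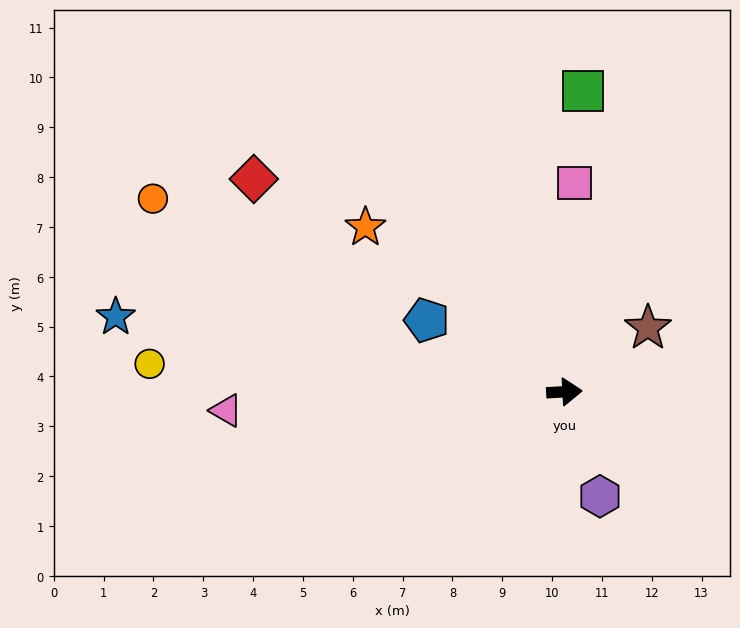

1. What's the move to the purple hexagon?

turn right 74°, forward 2.2 m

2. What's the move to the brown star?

turn left 34°, forward 2.1 m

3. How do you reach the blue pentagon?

turn left 149°, forward 3.1 m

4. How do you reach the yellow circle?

turn left 173°, forward 8.3 m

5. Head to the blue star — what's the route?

turn left 167°, forward 9.1 m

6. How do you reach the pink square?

turn left 84°, forward 4.2 m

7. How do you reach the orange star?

turn left 137°, forward 5.2 m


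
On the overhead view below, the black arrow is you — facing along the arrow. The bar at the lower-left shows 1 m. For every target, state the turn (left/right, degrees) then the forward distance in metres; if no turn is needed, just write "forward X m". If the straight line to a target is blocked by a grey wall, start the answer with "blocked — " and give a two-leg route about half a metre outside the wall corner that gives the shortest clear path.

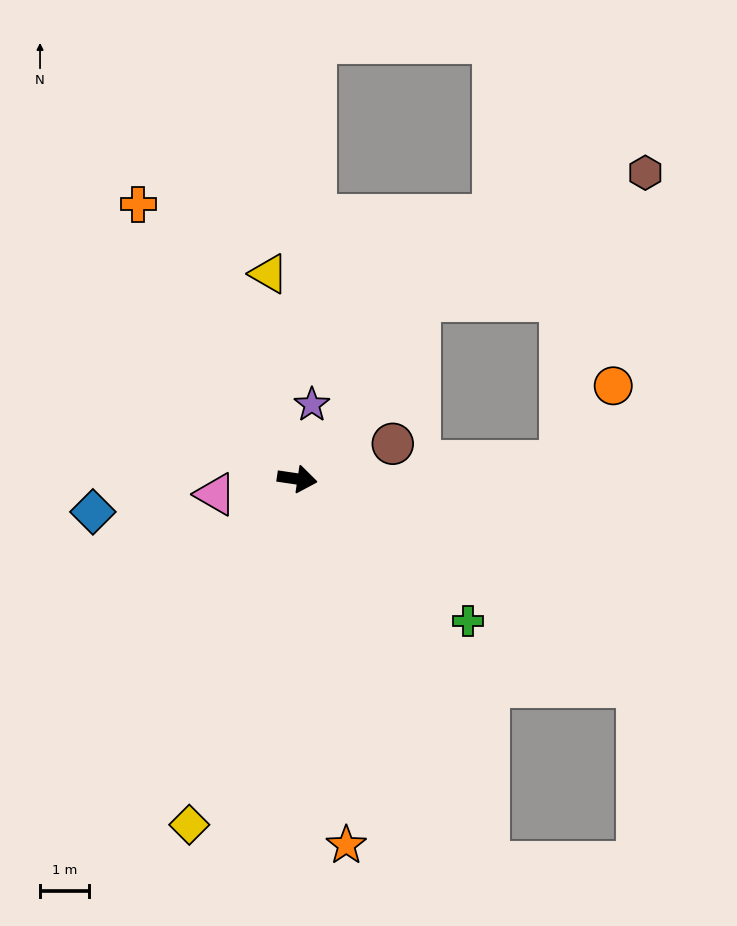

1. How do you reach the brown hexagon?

blocked — turn left 64°, forward 4.4 m, then turn right 26°, forward 5.3 m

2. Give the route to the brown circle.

turn left 29°, forward 2.1 m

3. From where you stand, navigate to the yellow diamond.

turn right 99°, forward 7.4 m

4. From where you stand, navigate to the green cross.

turn right 31°, forward 4.5 m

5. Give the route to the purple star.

turn left 87°, forward 1.5 m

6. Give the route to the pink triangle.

turn right 161°, forward 1.7 m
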